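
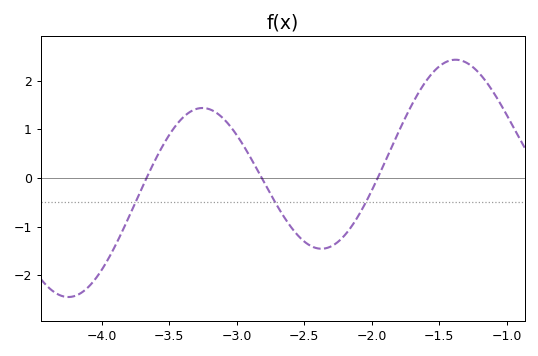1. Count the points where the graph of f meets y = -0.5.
3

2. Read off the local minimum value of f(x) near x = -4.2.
-2.45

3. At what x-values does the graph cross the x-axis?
-3.67, -2.81, -1.96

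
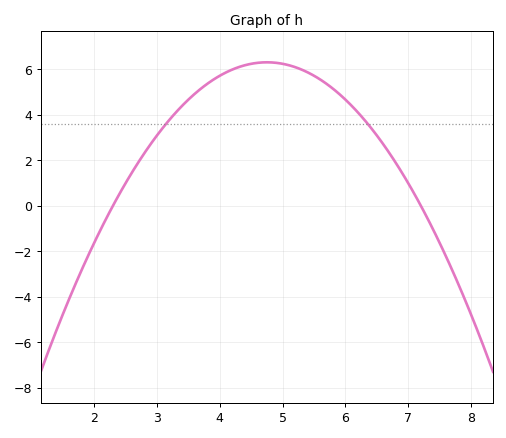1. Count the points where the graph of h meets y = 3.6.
2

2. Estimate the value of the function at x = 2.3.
0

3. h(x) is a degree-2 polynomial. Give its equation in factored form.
y = -1.05(x - 2.3)(x - 7.2)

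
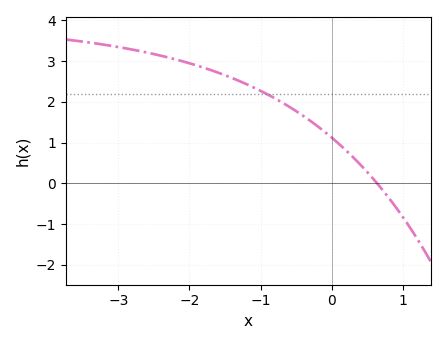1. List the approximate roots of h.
0.635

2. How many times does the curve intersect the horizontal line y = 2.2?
1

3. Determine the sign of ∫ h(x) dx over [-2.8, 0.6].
positive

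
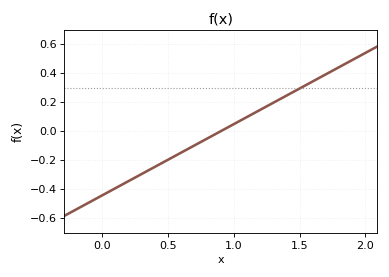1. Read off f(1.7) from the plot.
0.4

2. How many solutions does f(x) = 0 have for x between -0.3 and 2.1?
1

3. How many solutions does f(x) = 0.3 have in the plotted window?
1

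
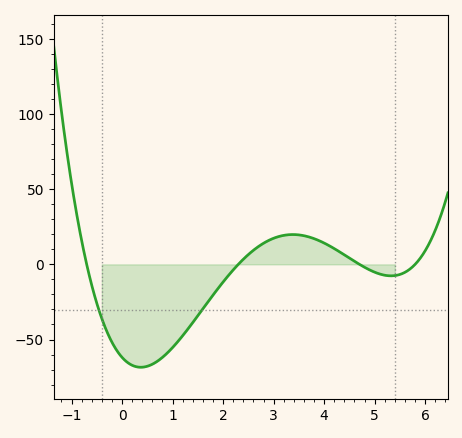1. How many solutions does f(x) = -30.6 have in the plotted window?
2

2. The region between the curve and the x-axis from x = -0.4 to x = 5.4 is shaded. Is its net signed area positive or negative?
negative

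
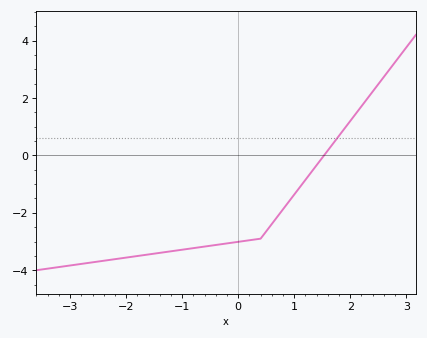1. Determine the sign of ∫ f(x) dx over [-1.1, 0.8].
negative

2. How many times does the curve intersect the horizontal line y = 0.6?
1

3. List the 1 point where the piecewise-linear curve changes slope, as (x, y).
(0.4, -2.9)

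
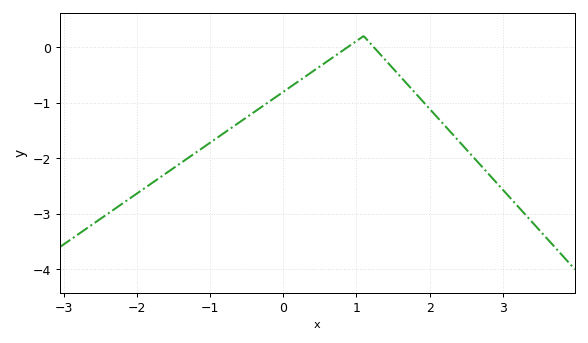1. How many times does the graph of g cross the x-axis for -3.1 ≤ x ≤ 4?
2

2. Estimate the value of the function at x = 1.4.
-0.237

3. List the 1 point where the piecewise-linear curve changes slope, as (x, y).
(1.1, 0.2)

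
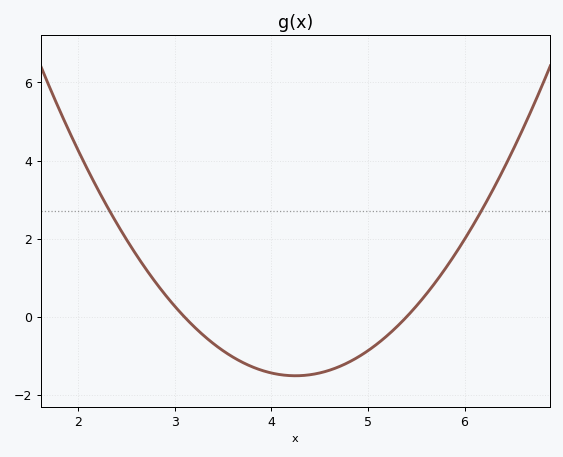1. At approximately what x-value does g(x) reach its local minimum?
4.2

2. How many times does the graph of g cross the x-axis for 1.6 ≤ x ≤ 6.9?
2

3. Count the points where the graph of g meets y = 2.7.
2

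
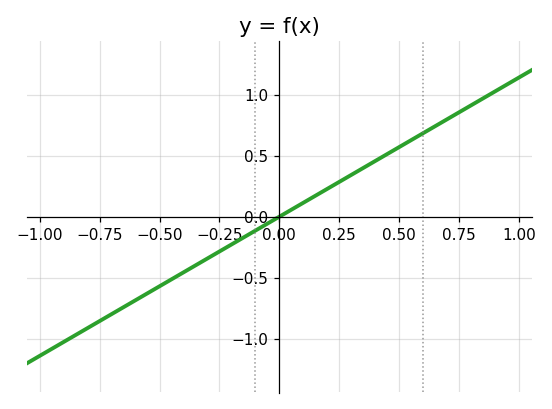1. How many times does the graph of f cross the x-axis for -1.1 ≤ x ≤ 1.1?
1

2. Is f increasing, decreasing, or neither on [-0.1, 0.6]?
increasing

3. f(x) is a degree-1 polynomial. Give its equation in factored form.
y = 1.14(x - 0)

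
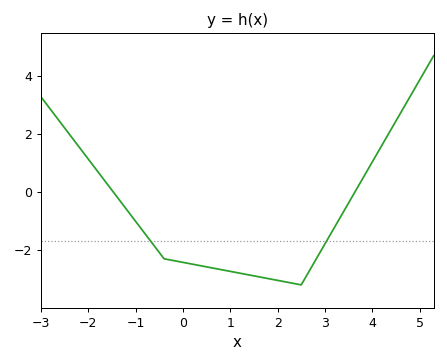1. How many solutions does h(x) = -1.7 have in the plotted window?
2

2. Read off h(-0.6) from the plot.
-1.8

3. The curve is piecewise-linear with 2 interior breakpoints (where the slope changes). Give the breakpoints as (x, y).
(-0.4, -2.3); (2.5, -3.2)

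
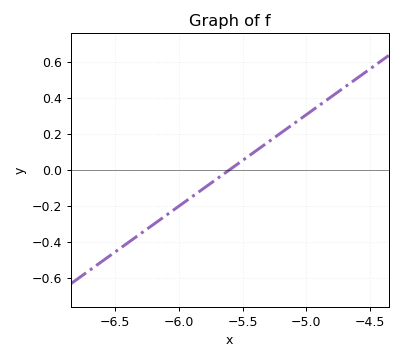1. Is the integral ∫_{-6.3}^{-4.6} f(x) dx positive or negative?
positive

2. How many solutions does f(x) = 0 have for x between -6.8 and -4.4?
1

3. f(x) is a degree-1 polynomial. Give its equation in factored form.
y = 0.51(x + 5.6)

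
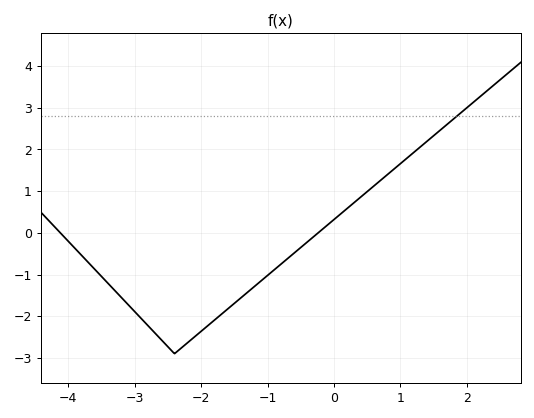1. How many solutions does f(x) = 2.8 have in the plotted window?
1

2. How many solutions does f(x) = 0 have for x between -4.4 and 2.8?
2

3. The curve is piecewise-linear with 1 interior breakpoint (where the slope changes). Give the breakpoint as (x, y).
(-2.4, -2.9)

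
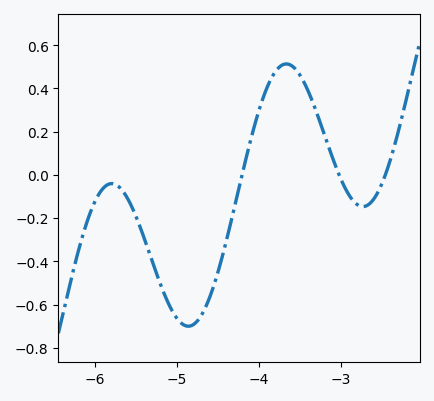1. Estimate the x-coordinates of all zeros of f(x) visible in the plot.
-4.2, -3.02, -2.45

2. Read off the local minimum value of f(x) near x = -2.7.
-0.147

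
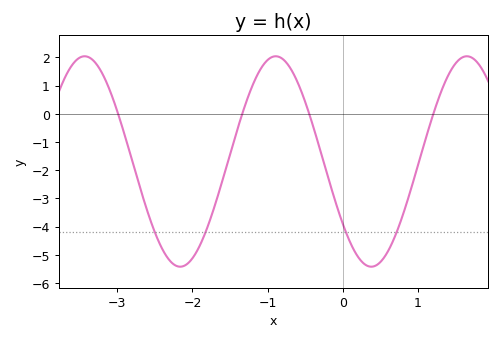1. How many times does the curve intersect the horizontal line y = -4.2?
4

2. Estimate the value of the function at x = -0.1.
-3.1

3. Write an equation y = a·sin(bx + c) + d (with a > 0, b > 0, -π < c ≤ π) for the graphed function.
y = 3.73sin(2.5x - 2.5) - 1.69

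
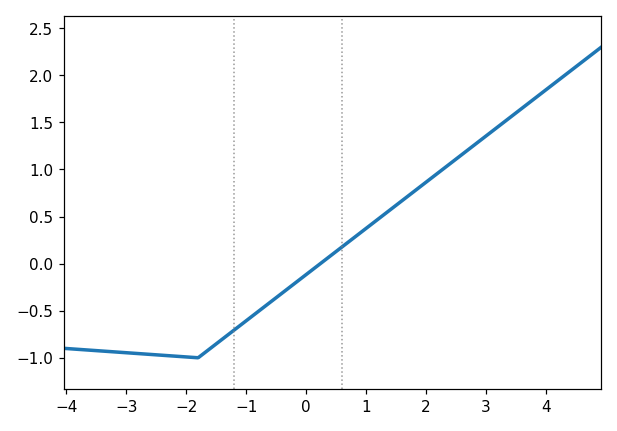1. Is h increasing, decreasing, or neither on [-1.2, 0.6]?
increasing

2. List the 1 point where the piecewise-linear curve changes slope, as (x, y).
(-1.8, -1)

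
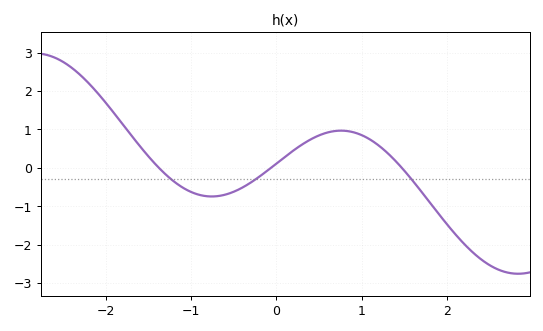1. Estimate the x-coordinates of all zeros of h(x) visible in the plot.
-1.38, -0.064, 1.47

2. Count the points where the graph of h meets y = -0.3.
3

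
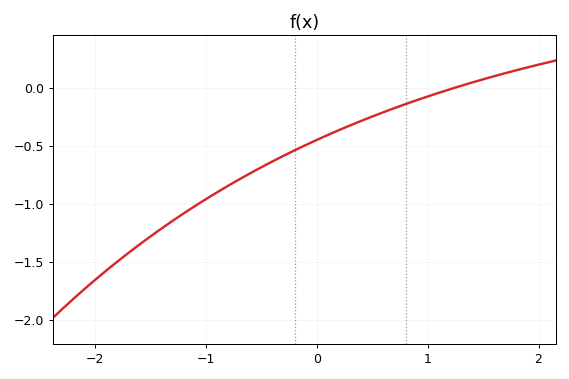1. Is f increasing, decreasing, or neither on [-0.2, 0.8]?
increasing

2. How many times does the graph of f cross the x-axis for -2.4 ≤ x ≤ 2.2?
1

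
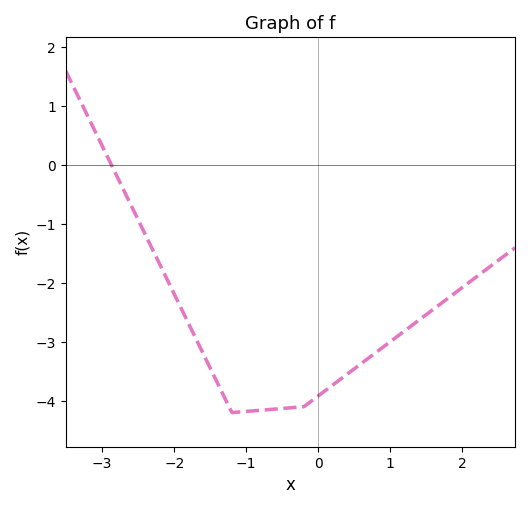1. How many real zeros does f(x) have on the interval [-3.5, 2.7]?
1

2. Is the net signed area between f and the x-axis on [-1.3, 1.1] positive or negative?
negative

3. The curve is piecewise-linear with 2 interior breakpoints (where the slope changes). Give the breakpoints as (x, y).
(-1.2, -4.2); (-0.2, -4.1)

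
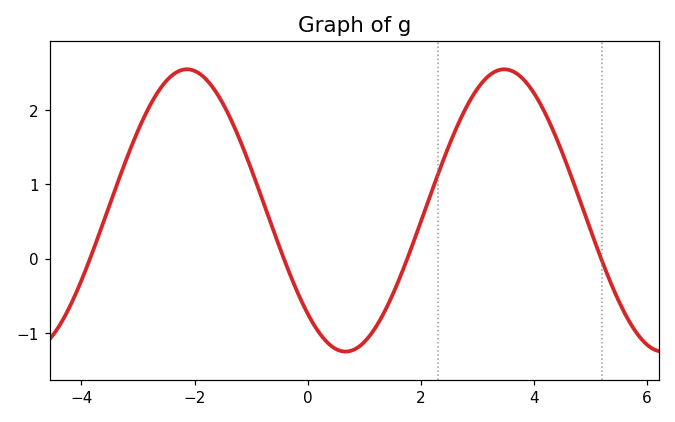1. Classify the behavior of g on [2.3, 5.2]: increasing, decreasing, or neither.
neither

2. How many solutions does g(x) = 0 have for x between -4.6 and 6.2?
4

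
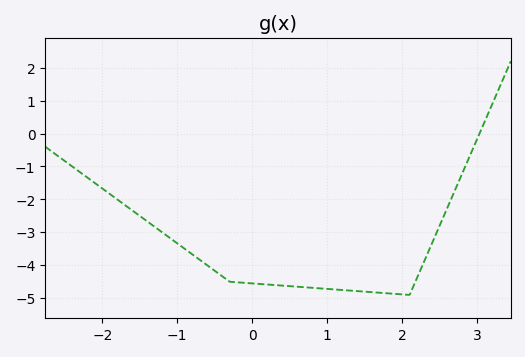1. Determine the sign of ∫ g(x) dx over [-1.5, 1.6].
negative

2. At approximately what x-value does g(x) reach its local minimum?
2.1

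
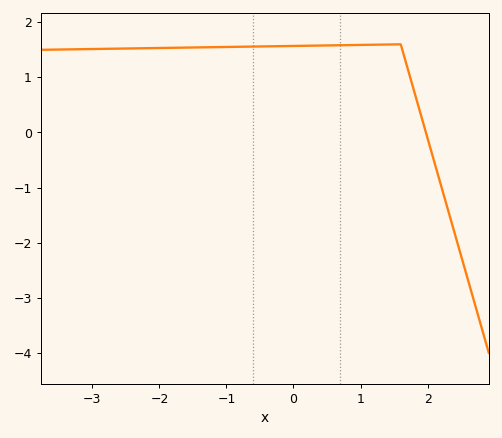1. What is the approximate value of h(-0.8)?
1.56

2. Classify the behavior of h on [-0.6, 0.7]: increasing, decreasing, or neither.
increasing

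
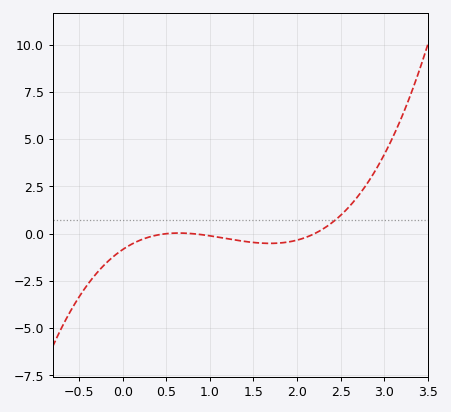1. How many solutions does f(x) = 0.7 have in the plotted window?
1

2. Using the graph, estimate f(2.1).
-0.198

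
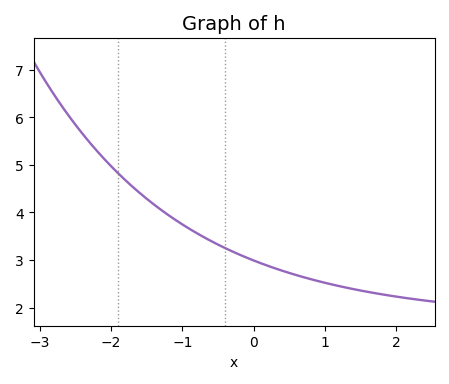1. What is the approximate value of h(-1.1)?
3.85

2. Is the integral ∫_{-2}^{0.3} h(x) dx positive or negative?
positive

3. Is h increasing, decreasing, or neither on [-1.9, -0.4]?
decreasing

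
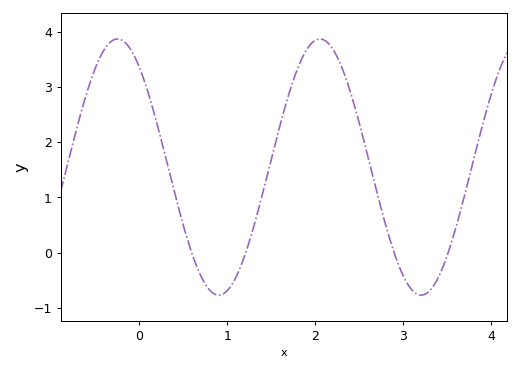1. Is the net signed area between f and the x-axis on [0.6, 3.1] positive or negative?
positive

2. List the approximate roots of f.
0.594, 1.21, 2.9, 3.51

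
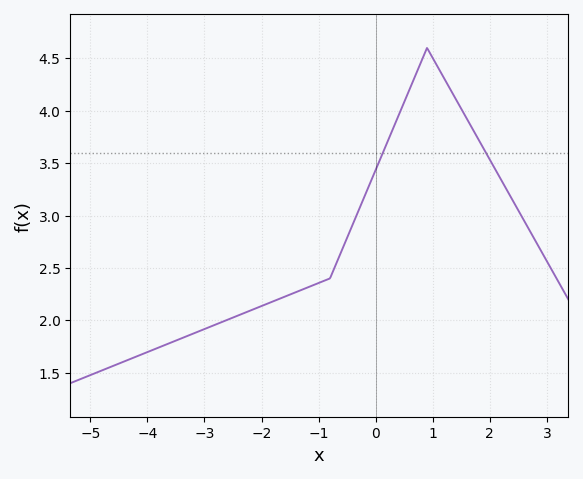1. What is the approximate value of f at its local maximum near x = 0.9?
4.6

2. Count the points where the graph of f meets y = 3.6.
2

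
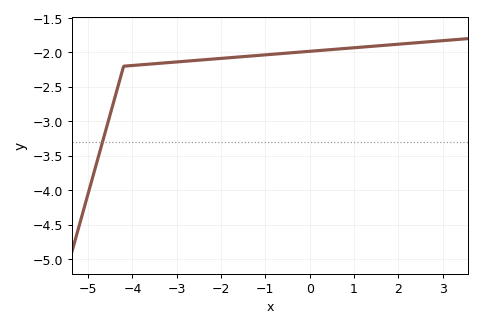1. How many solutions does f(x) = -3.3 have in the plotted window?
1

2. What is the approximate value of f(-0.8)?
-2.03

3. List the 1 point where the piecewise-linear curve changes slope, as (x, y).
(-4.2, -2.2)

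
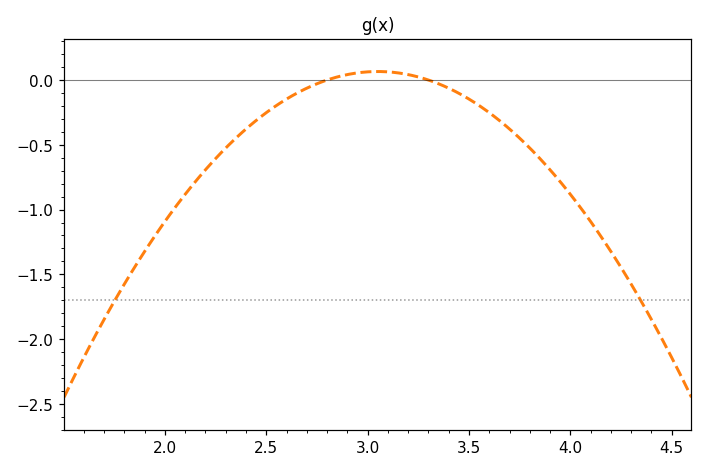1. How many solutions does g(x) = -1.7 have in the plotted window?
2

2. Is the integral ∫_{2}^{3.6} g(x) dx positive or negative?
negative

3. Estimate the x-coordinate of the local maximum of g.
3.05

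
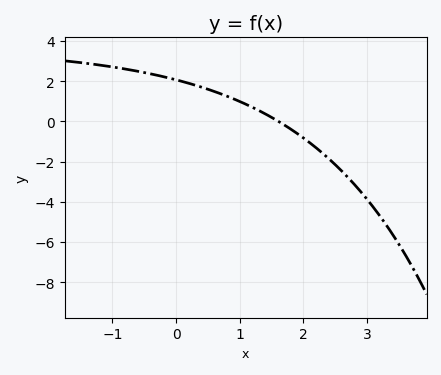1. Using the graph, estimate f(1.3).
0.6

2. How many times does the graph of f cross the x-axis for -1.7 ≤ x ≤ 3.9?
1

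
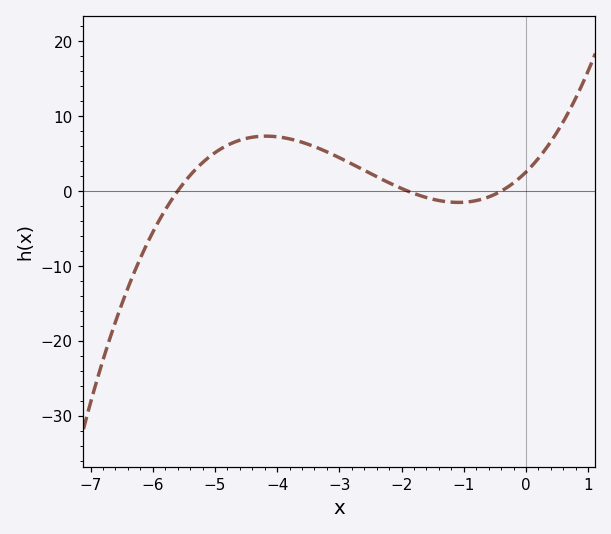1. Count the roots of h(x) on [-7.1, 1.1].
3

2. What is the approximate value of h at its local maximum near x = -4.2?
7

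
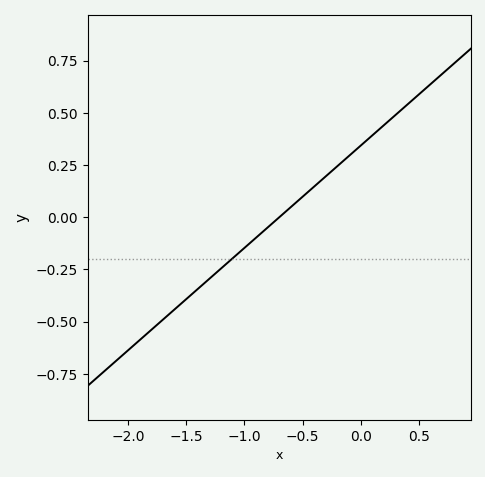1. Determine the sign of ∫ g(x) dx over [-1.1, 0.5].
positive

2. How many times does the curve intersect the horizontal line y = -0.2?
1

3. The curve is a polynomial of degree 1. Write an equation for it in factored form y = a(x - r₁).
y = 0.49(x + 0.7)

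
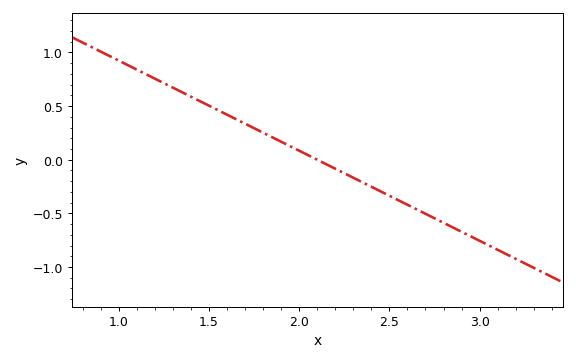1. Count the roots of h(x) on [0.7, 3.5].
1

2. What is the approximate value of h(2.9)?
-0.672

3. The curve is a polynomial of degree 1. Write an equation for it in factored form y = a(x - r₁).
y = -0.84(x - 2.1)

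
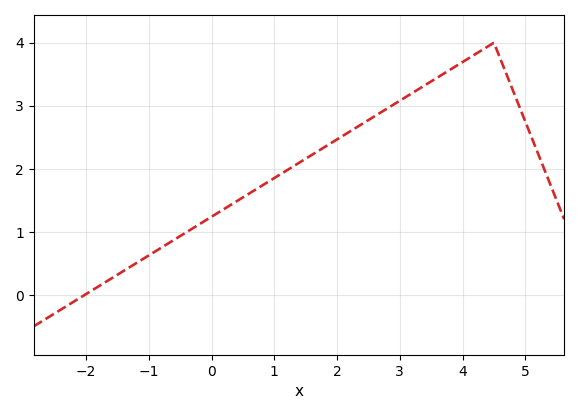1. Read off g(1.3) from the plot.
2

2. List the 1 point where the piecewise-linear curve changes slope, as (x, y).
(4.5, 4)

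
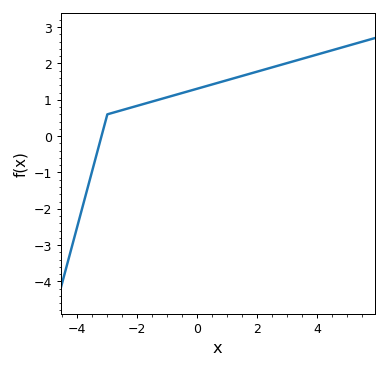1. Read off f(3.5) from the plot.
2.13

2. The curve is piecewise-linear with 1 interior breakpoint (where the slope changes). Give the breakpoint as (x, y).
(-3, 0.6)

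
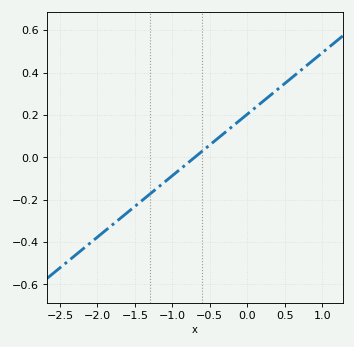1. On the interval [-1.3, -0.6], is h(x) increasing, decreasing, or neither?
increasing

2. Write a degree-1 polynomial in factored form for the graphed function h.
y = 0.29(x + 0.7)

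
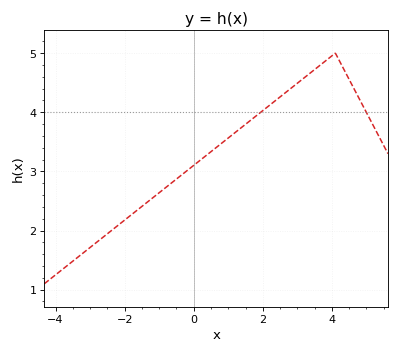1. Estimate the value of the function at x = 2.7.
4.4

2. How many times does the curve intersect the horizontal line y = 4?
2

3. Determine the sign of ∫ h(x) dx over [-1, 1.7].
positive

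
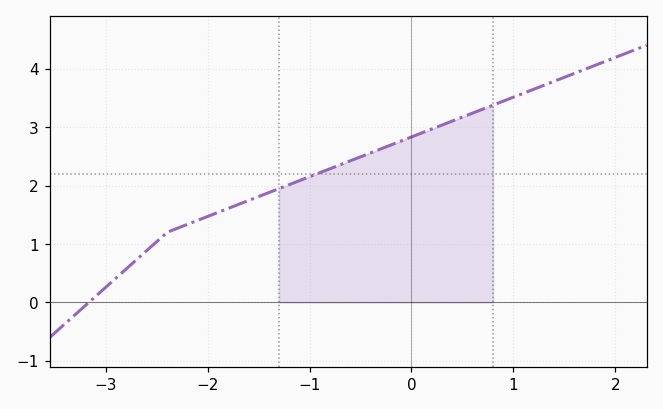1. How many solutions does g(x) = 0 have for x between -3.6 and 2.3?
1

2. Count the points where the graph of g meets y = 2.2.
1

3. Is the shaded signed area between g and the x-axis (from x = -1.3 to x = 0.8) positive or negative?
positive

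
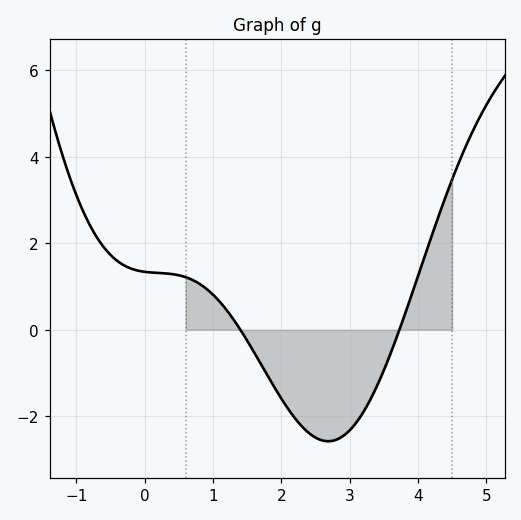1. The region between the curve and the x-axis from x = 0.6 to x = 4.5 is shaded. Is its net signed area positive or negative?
negative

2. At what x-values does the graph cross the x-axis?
1.4, 3.7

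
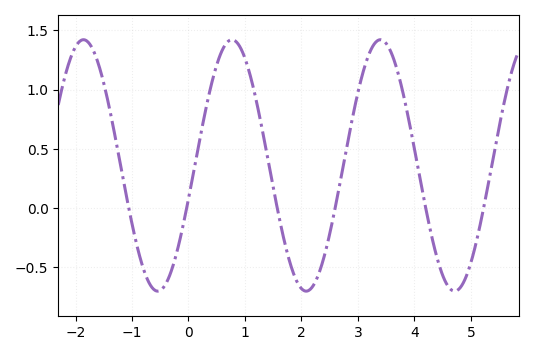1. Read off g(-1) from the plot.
-0.15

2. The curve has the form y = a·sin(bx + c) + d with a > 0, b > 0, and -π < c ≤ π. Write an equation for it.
y = 1.06sin(2.4x - 0.27) + 0.36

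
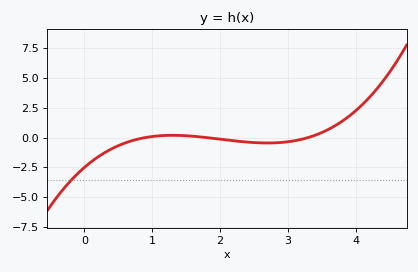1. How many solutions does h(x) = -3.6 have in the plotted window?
1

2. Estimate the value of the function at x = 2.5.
-0.4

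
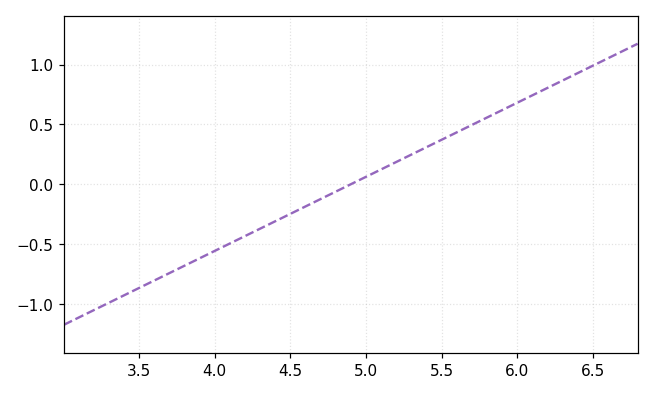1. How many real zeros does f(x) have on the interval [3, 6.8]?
1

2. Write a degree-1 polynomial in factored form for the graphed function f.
y = 0.62(x - 4.9)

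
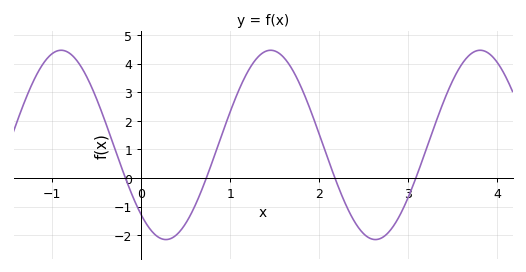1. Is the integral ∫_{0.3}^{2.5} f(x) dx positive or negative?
positive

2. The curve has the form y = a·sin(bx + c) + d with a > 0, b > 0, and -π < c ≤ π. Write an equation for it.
y = 3.31sin(2.67x - 2.31) + 1.16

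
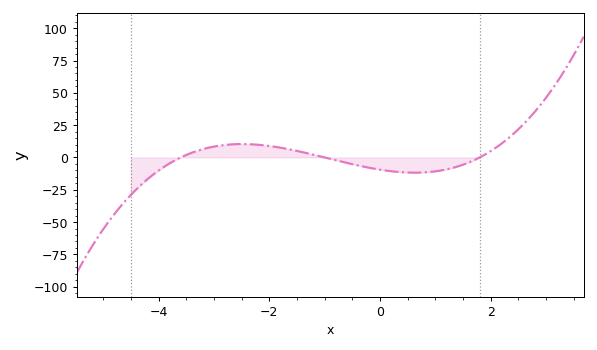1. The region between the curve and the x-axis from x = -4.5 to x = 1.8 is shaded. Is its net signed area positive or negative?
negative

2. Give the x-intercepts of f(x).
-3.6, -1, 1.8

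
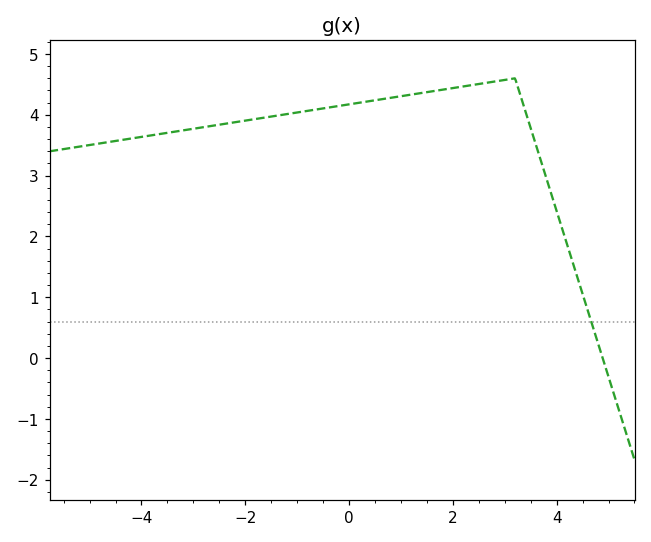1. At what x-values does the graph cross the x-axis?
4.89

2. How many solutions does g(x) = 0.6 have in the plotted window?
1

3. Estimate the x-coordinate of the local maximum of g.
3.2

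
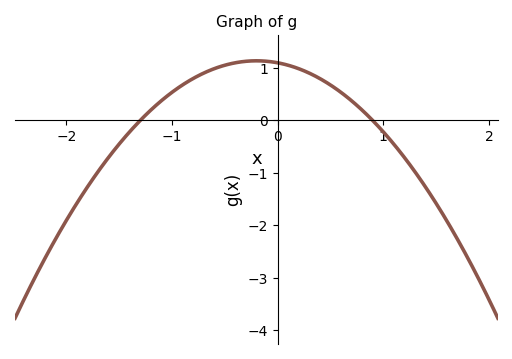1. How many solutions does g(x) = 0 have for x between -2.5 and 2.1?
2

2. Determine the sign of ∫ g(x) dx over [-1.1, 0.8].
positive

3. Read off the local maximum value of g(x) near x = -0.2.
1.14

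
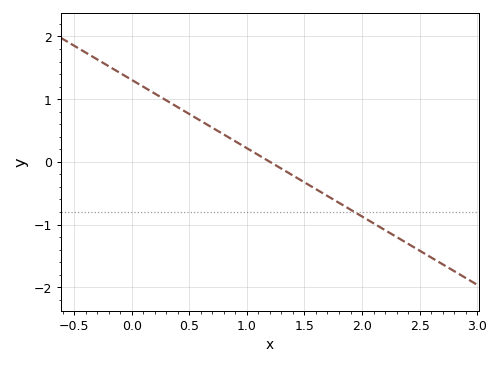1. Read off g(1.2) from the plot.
0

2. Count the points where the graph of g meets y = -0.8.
1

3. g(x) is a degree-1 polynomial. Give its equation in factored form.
y = -1.09(x - 1.2)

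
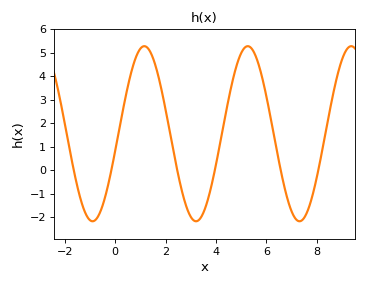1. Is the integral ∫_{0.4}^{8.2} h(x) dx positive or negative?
positive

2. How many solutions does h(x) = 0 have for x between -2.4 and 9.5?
6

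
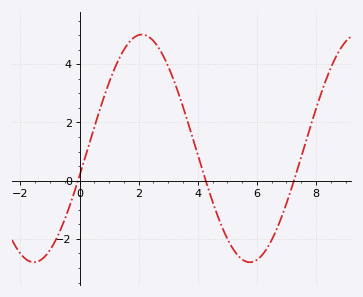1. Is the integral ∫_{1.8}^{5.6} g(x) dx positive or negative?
positive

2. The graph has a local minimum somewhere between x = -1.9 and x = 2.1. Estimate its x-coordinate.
-1.55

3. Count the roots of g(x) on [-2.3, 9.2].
3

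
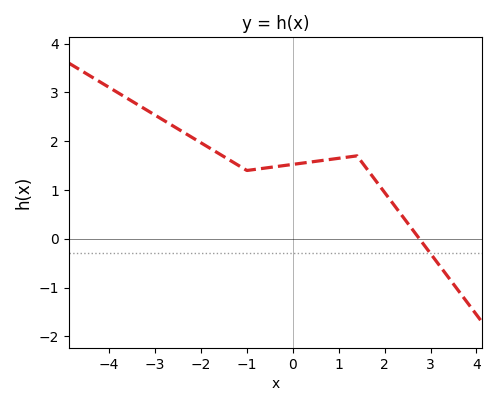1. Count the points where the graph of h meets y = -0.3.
1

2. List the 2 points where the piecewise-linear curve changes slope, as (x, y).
(-1, 1.4); (1.4, 1.7)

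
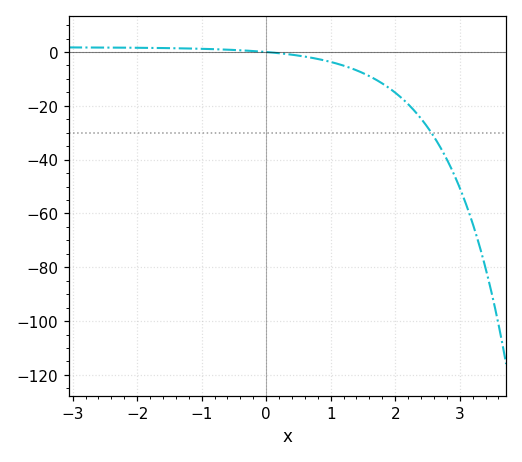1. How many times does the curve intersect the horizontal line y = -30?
1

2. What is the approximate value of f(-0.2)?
0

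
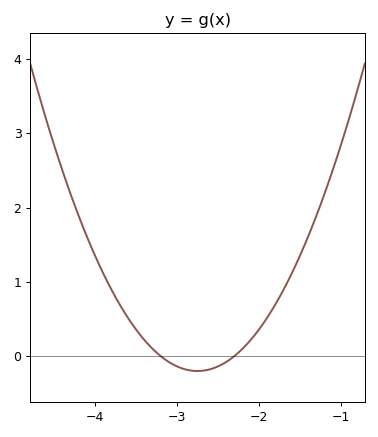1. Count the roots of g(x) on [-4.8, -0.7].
2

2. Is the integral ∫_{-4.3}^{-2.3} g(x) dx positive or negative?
positive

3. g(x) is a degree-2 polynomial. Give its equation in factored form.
y = 0.99(x + 3.2)(x + 2.3)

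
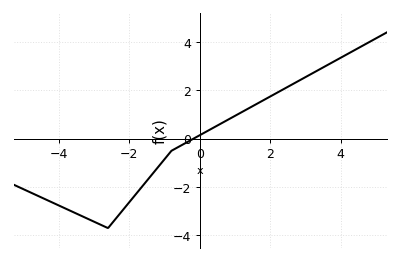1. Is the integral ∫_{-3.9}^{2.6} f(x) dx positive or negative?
negative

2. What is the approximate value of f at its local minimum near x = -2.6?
-3.7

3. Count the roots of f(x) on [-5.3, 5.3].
1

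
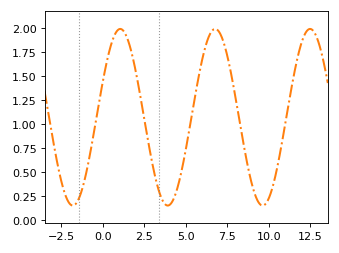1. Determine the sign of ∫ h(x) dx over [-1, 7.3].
positive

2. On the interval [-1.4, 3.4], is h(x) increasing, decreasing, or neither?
neither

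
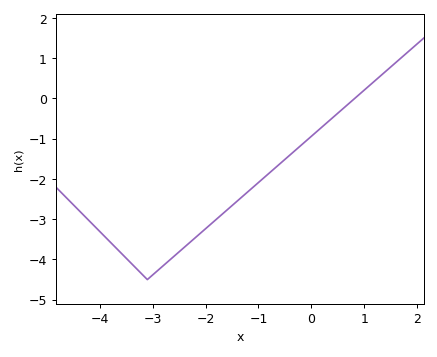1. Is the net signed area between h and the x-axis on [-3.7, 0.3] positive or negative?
negative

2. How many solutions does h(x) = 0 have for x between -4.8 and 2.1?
1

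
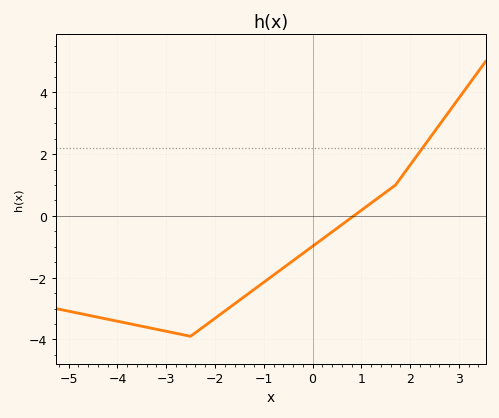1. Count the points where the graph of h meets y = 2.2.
1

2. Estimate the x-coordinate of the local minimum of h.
-2.5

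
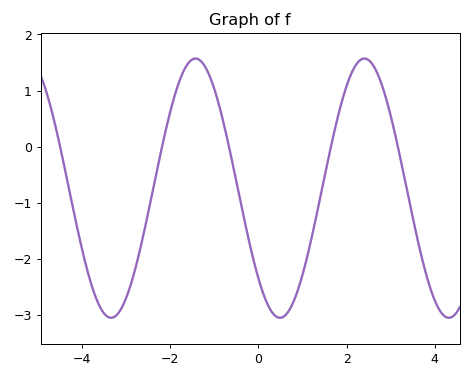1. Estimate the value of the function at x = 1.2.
-1.6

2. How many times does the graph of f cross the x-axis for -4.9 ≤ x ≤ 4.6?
5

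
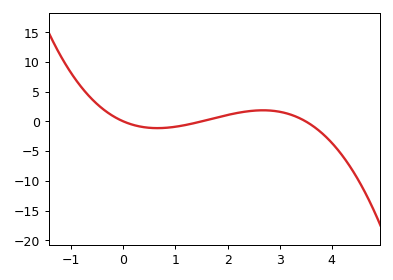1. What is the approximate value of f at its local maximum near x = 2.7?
1.87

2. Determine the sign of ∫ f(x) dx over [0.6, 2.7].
positive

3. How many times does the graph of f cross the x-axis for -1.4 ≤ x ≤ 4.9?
3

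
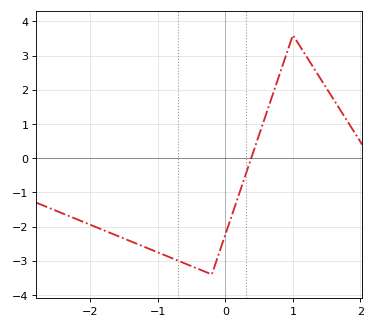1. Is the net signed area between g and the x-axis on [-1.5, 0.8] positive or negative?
negative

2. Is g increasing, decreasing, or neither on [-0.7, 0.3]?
neither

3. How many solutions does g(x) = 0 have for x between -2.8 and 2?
1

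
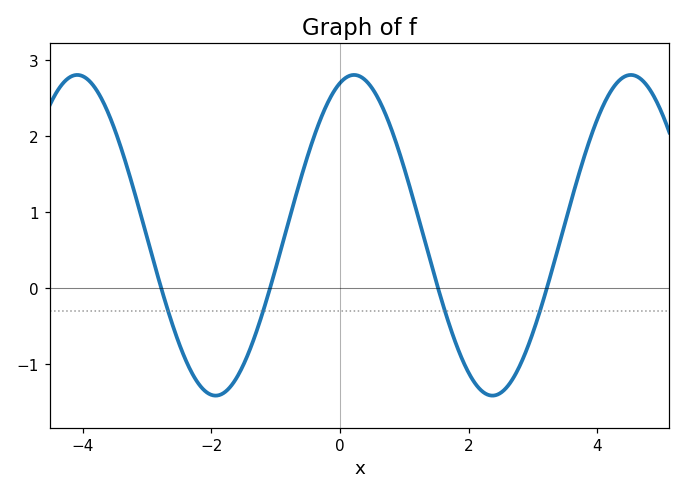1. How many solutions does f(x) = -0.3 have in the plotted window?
4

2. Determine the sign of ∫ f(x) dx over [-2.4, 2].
positive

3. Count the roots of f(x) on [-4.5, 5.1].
4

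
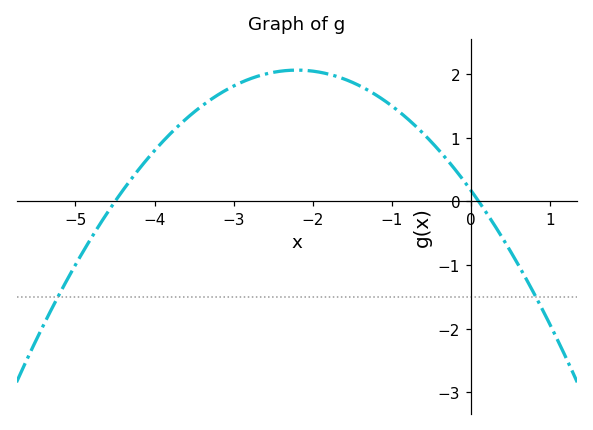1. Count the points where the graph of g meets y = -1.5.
2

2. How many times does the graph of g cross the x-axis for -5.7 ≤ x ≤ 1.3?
2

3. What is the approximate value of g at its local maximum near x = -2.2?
2.1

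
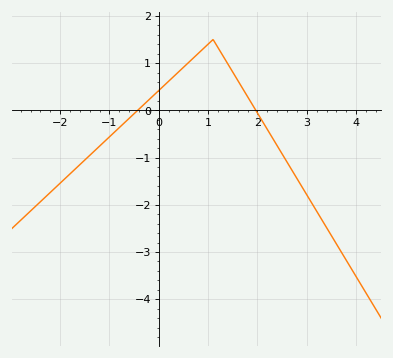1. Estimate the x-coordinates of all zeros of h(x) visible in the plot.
-0.4, 2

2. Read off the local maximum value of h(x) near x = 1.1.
1.5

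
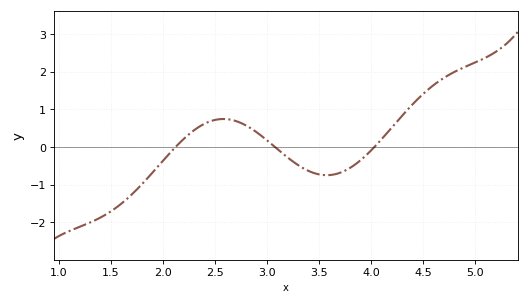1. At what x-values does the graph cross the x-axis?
2.1, 3.1, 4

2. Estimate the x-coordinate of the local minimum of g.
3.6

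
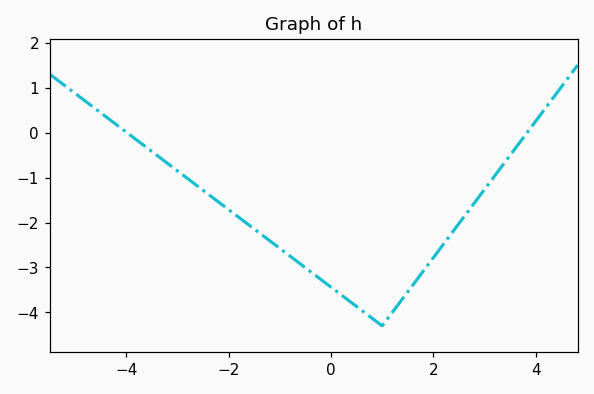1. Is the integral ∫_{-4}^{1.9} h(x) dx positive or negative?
negative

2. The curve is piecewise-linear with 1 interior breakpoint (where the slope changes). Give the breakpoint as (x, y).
(1, -4.3)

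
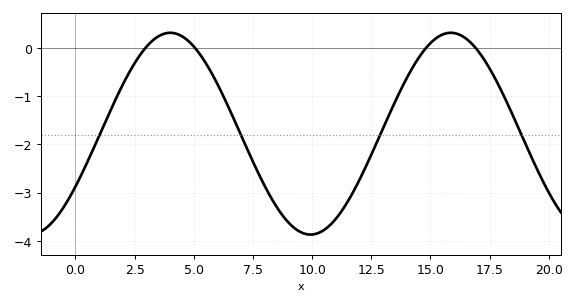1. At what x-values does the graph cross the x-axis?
3, 5, 15, 17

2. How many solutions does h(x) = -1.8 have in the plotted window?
4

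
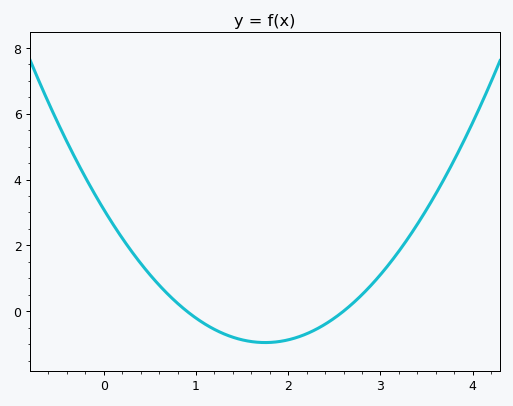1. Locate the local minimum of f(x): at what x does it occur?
1.8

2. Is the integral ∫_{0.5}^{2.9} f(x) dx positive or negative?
negative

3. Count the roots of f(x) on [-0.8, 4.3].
2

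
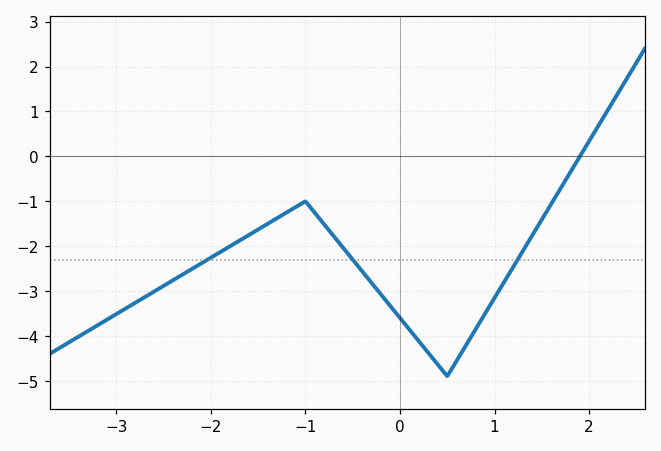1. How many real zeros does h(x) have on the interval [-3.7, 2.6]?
1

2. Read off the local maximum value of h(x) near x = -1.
-1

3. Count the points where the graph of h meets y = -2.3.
3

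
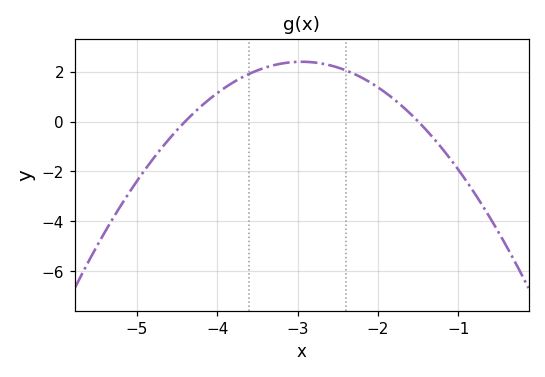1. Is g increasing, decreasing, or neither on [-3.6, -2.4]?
neither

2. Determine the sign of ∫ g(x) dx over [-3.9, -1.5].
positive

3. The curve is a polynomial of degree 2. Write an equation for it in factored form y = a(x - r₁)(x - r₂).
y = -1.14(x + 4.4)(x + 1.5)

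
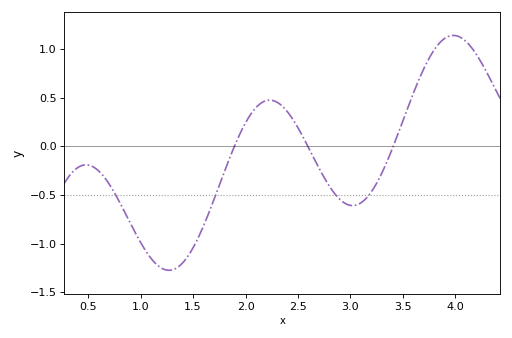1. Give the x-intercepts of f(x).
1.9, 2.6, 3.4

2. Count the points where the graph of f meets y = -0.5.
4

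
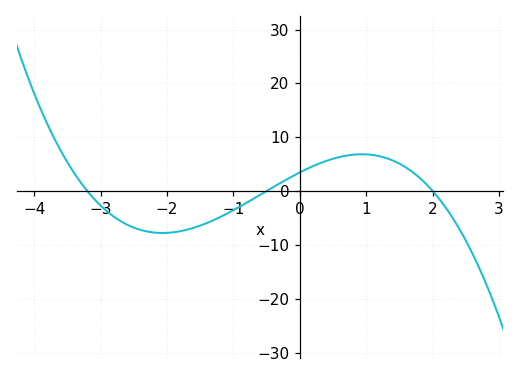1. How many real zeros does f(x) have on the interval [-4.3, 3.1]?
3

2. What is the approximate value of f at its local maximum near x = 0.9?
6.82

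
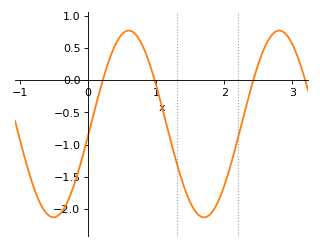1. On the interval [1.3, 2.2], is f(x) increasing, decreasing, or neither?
neither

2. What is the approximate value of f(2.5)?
0.25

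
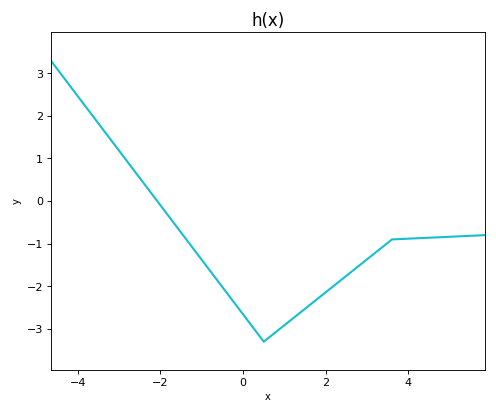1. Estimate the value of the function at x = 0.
-2.66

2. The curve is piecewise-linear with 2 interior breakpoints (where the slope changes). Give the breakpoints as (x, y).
(0.5, -3.3); (3.6, -0.9)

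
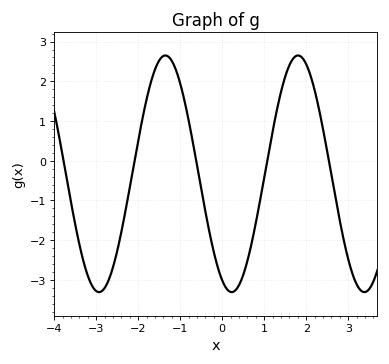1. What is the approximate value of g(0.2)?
-3.31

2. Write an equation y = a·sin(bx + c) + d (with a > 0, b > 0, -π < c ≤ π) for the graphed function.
y = 2.98sin(1.99x - 2.02) - 0.33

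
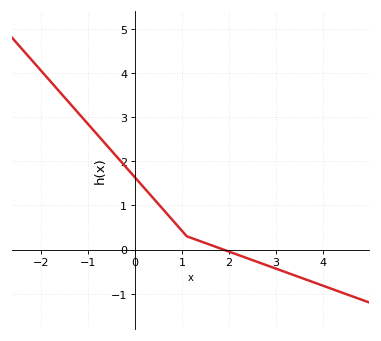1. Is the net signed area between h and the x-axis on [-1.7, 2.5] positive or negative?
positive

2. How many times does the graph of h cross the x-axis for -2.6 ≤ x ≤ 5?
1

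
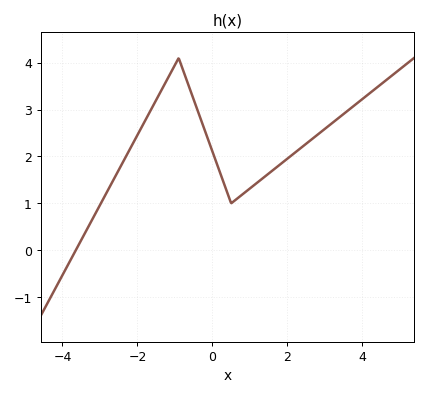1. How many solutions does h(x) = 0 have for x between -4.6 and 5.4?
1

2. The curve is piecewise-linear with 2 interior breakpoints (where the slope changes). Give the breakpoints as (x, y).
(-0.9, 4.1); (0.5, 1)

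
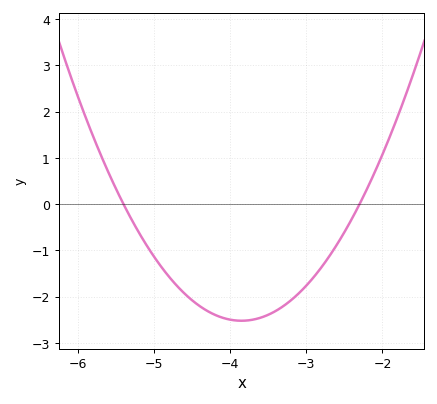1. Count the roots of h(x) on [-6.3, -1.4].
2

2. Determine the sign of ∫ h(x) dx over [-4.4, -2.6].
negative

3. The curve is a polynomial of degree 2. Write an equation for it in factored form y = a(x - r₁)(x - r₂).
y = 1.05(x + 5.4)(x + 2.3)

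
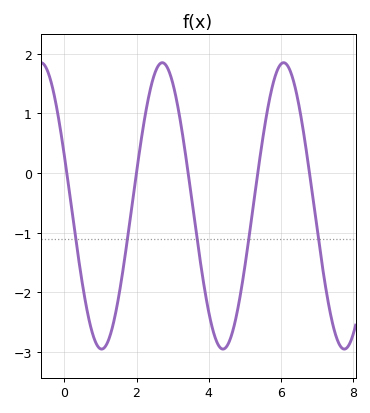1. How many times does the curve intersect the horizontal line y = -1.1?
5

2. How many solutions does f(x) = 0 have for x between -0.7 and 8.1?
5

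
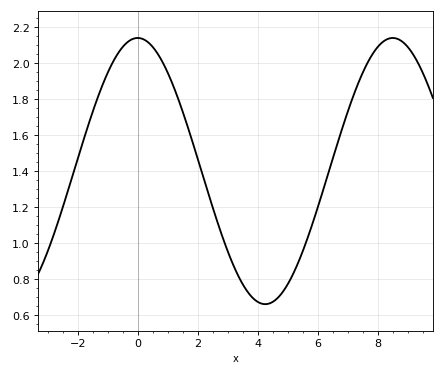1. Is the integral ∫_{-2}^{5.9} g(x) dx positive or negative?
positive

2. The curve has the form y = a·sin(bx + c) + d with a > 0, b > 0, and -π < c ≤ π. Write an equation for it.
y = 0.74sin(0.74x + 1.57) + 1.4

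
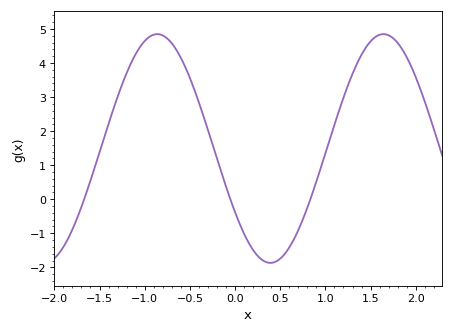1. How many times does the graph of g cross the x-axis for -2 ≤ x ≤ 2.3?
3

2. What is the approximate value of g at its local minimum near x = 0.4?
-1.87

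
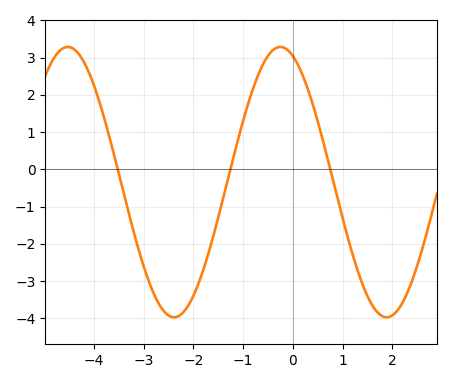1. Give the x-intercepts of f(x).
-3.52, -1.26, 0.754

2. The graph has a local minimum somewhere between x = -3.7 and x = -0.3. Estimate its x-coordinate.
-2.39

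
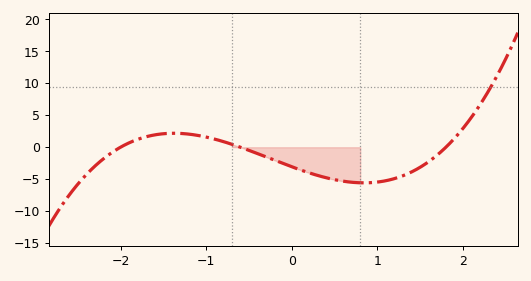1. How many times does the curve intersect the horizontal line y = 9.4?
1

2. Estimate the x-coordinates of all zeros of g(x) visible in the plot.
-2, -0.6, 1.8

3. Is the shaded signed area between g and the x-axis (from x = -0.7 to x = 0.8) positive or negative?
negative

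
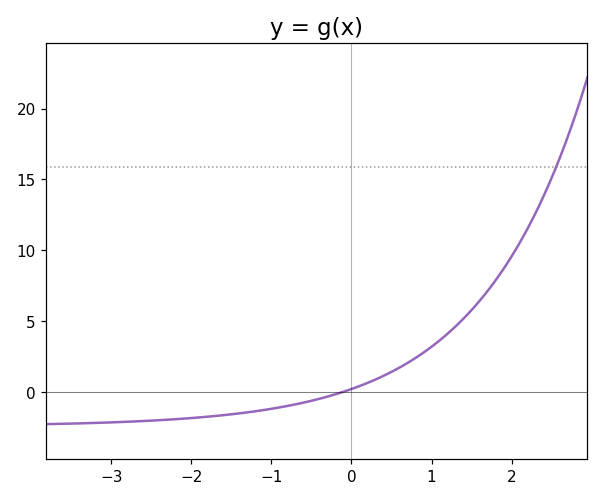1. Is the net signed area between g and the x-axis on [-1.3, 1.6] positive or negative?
positive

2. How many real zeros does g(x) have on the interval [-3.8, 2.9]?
1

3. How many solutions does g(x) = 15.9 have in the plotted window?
1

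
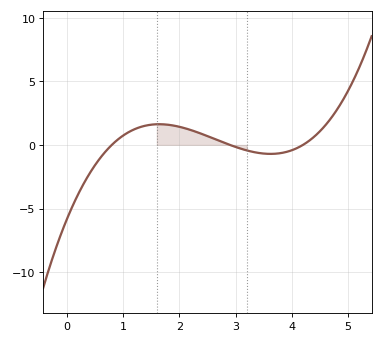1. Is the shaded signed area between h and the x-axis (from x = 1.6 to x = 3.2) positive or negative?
positive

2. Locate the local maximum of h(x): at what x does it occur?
1.64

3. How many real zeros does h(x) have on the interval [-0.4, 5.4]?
3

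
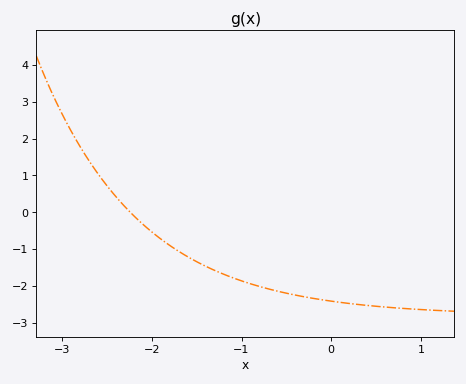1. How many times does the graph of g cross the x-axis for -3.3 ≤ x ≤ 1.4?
1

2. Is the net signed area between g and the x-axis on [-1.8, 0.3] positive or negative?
negative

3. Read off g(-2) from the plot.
-0.533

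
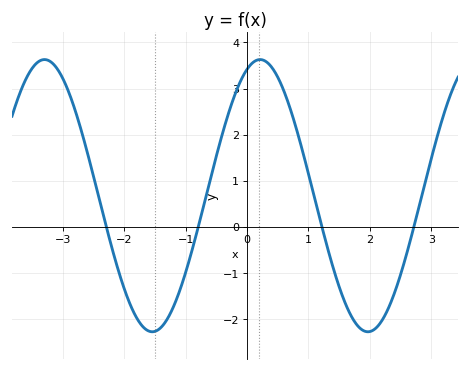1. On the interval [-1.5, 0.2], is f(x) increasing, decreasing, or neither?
increasing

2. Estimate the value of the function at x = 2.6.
-0.6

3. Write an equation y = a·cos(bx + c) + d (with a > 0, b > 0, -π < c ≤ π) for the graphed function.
y = 2.95cos(1.8x - 0.38) + 0.68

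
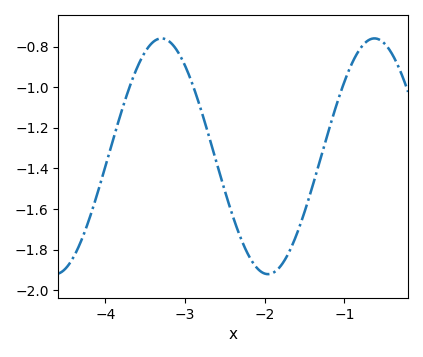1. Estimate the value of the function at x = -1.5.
-1.62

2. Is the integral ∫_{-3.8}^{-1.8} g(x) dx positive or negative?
negative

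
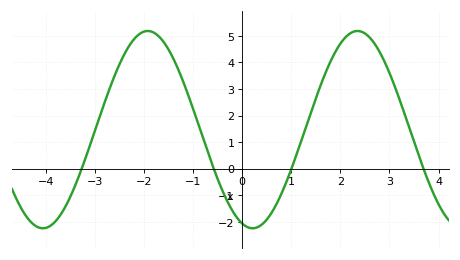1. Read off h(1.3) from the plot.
1.6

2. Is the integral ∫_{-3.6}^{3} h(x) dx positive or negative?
positive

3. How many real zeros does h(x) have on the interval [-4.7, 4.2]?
4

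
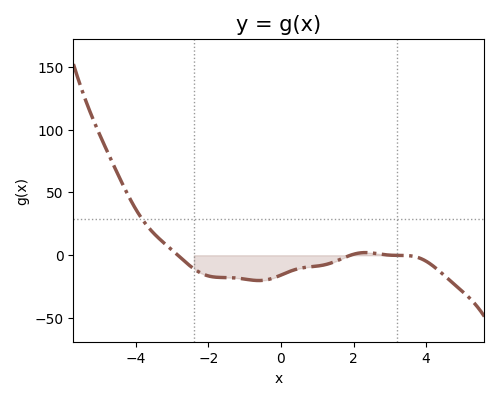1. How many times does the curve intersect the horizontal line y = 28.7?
1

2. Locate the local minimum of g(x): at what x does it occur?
-0.613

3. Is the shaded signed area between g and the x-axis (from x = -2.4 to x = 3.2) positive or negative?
negative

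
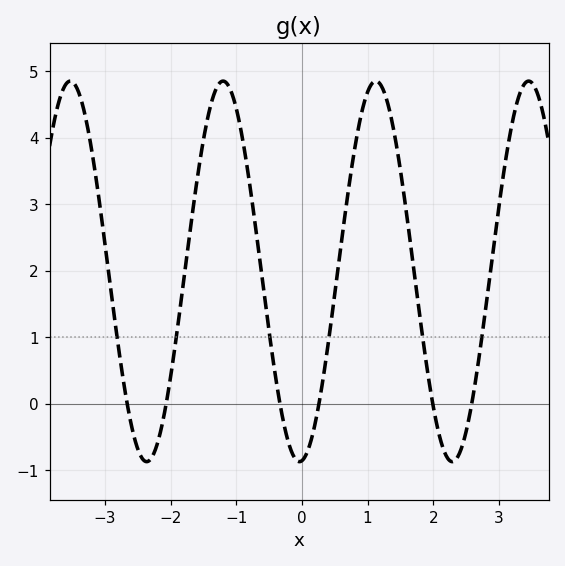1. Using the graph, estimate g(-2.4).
-0.857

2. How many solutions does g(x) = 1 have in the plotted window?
6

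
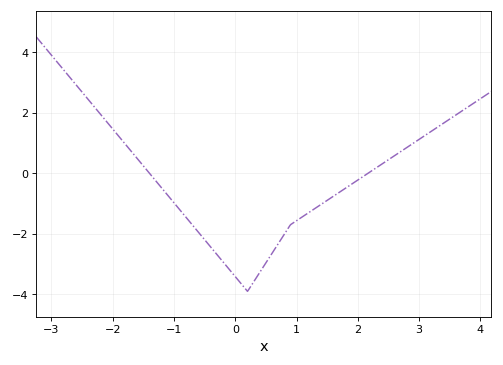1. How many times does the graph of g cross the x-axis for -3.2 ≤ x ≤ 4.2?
2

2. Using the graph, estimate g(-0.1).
-3.2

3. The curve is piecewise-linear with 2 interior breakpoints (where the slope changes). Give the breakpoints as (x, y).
(0.2, -3.9); (0.9, -1.7)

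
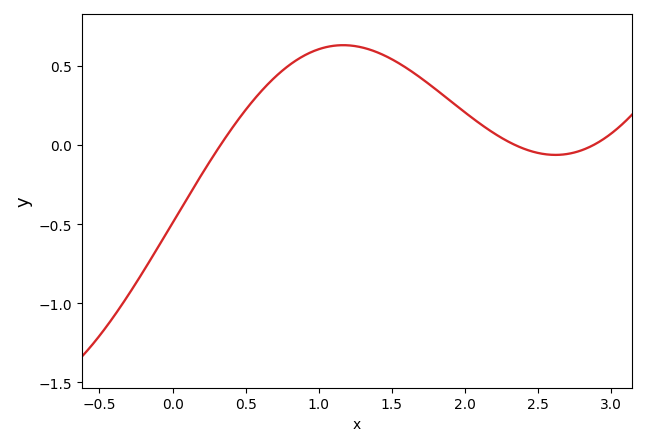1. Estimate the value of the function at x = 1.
0.6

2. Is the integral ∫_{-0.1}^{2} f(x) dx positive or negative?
positive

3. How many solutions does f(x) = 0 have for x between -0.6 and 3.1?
3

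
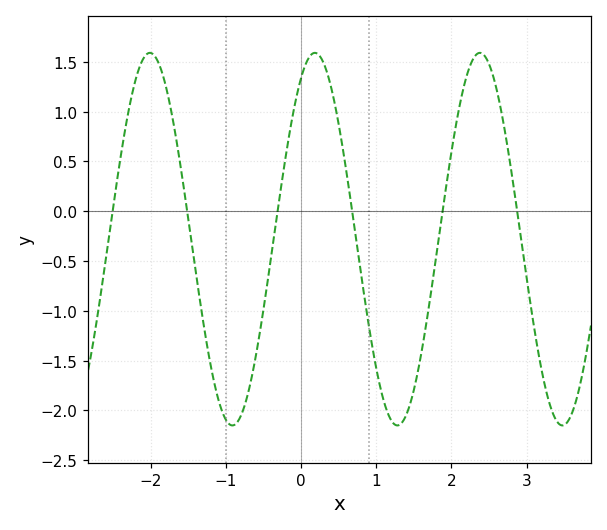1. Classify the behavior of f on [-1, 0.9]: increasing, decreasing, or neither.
neither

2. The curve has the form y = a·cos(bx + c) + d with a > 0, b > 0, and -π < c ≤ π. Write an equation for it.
y = 1.87cos(2.9x - 0.52) - 0.28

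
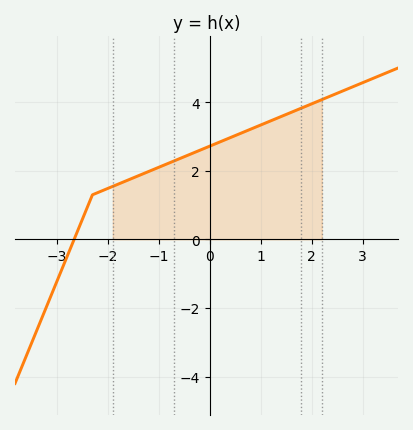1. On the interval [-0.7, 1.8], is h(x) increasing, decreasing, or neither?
increasing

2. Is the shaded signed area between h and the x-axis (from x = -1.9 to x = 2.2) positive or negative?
positive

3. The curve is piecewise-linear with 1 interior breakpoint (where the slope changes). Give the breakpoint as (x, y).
(-2.3, 1.3)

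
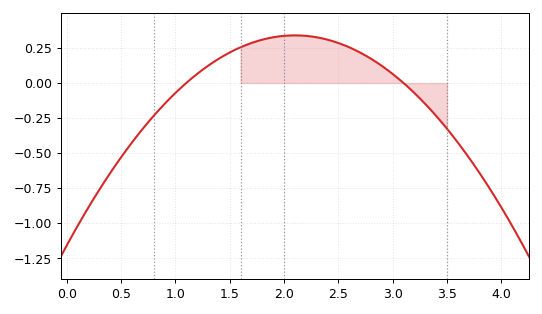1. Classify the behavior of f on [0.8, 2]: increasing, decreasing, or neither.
increasing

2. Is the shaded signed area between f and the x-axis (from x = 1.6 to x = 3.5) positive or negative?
positive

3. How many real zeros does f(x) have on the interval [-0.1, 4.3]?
2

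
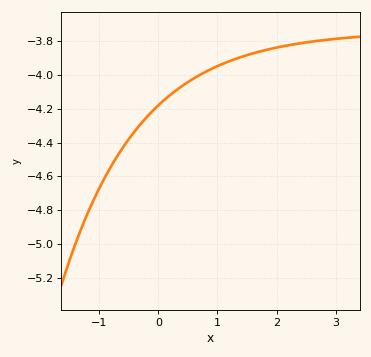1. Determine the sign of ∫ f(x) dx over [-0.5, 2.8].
negative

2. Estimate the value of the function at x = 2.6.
-3.8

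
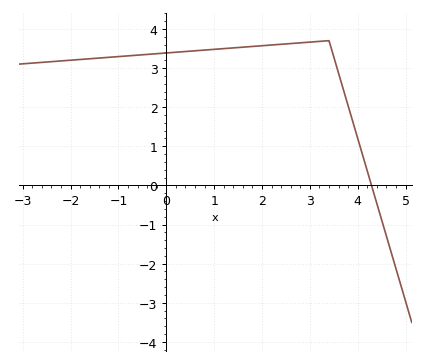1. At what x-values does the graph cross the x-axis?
4.2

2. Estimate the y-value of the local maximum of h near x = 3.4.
3.7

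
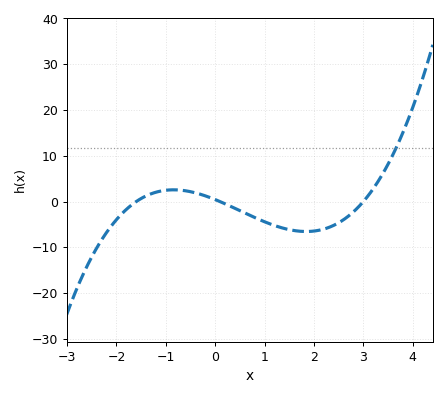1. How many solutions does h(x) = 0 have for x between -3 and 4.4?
3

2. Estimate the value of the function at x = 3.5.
8.15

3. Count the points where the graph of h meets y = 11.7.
1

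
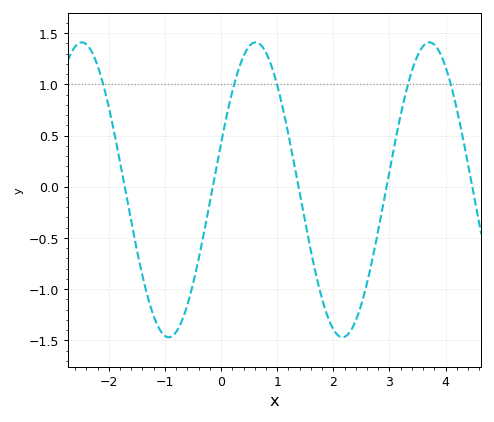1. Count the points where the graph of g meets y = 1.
5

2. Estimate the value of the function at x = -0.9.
-1.47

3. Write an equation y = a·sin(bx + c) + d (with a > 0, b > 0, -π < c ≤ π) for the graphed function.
y = 1.44sin(2.03x + 0.322) - 0.03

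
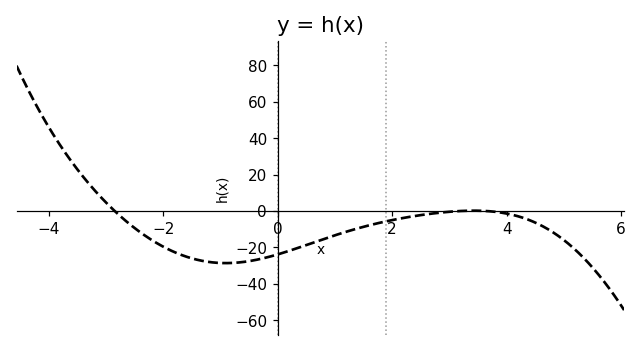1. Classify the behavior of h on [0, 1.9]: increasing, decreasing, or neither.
increasing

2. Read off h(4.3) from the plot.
-3.86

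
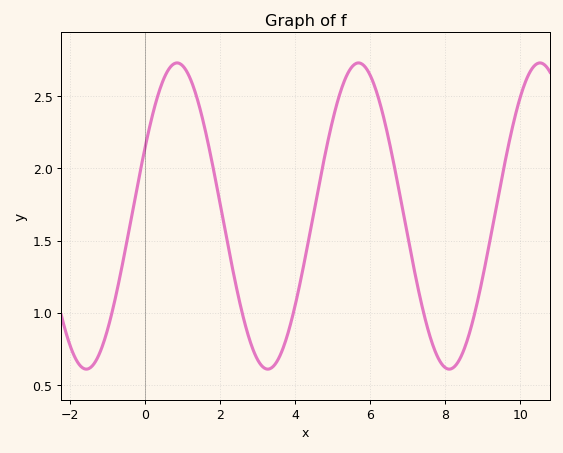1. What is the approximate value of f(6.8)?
1.8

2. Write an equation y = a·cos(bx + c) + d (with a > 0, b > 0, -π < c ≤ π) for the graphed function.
y = 1.06cos(1.3x - 1.1) + 1.67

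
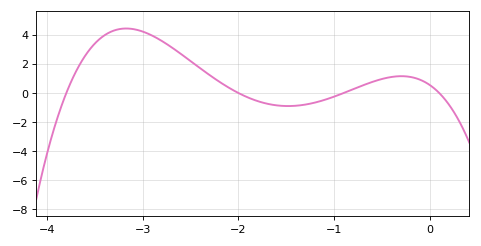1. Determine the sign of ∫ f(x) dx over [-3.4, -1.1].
positive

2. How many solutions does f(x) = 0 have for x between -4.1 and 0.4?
4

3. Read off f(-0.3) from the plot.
1.2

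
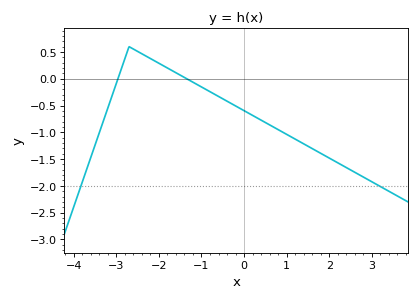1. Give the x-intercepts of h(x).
-2.96, -1.35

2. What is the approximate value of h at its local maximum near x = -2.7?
0.599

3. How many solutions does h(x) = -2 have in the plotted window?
2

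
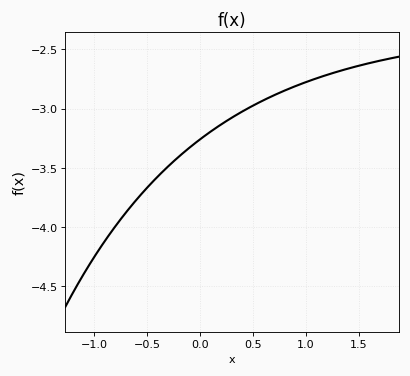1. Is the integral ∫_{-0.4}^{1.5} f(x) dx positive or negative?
negative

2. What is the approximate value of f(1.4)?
-2.65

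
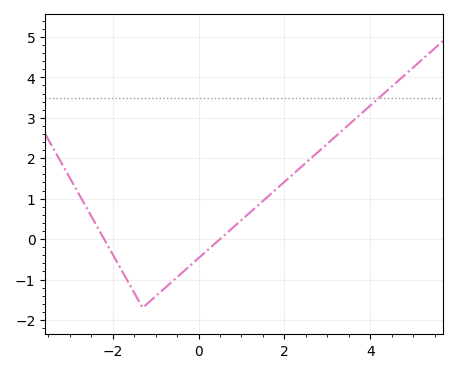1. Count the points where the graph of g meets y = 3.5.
1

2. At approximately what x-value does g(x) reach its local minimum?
-1.2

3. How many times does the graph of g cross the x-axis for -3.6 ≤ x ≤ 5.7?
2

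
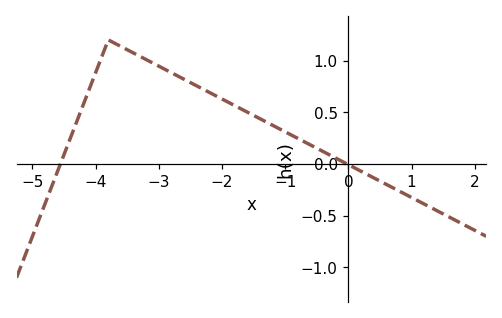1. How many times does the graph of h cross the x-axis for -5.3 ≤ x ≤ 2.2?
2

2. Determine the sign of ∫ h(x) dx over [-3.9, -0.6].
positive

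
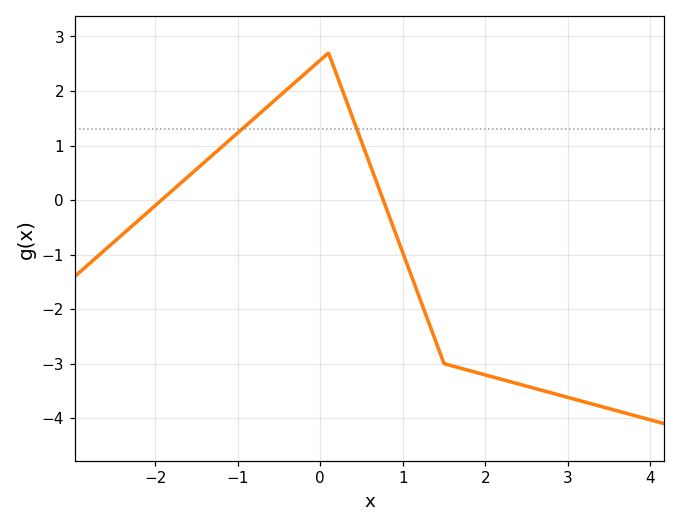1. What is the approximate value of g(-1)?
1.23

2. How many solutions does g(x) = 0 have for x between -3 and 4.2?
2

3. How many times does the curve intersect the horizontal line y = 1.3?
2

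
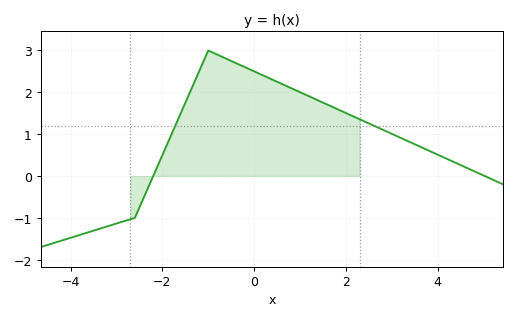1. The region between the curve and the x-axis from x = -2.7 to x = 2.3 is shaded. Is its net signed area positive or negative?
positive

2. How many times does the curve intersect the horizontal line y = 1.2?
2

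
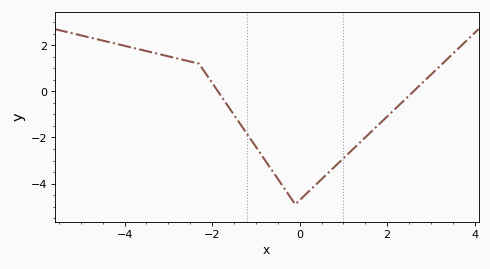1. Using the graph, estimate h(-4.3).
2.2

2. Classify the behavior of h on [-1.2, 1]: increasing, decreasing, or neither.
neither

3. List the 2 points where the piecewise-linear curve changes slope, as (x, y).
(-2.3, 1.2); (-0.1, -4.9)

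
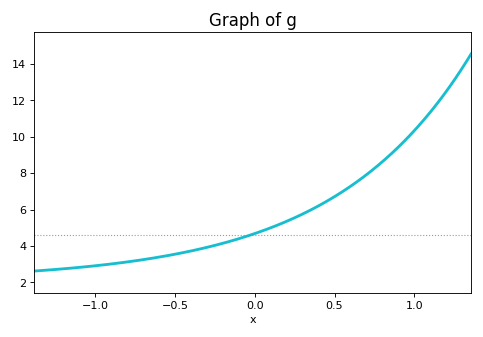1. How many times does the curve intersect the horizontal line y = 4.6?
1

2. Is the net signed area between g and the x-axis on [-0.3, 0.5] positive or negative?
positive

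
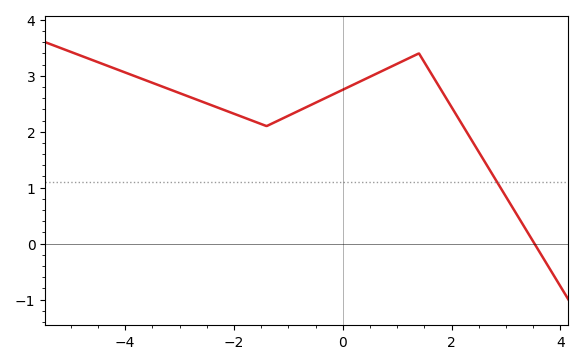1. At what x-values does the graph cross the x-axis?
3.52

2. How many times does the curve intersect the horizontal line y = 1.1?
1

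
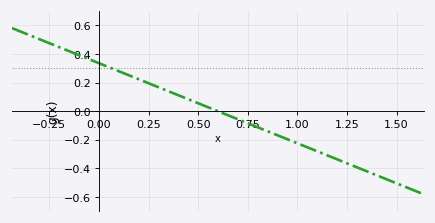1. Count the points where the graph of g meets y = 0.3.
1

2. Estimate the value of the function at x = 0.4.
0.112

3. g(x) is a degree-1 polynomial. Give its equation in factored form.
y = -0.56(x - 0.6)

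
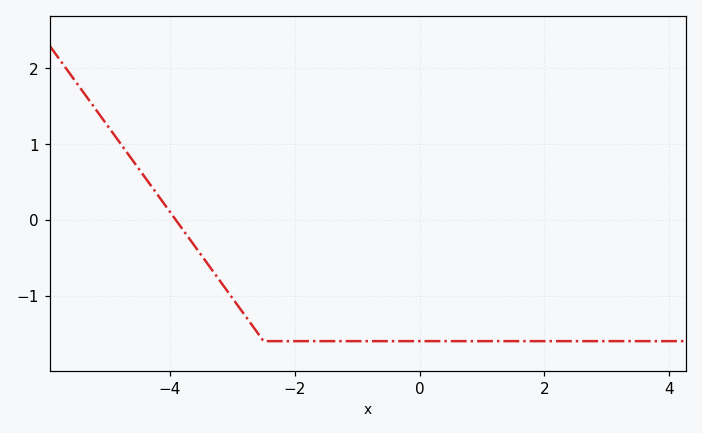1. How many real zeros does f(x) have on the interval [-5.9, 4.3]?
1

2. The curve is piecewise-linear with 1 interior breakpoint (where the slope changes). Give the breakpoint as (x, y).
(-2.5, -1.6)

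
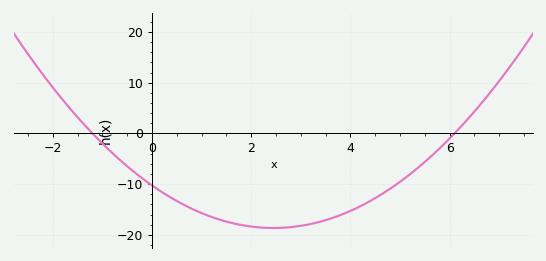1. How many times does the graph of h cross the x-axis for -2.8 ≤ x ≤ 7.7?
2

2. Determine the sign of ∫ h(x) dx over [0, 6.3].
negative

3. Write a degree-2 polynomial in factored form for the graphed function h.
y = 1.4(x + 1.2)(x - 6.1)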